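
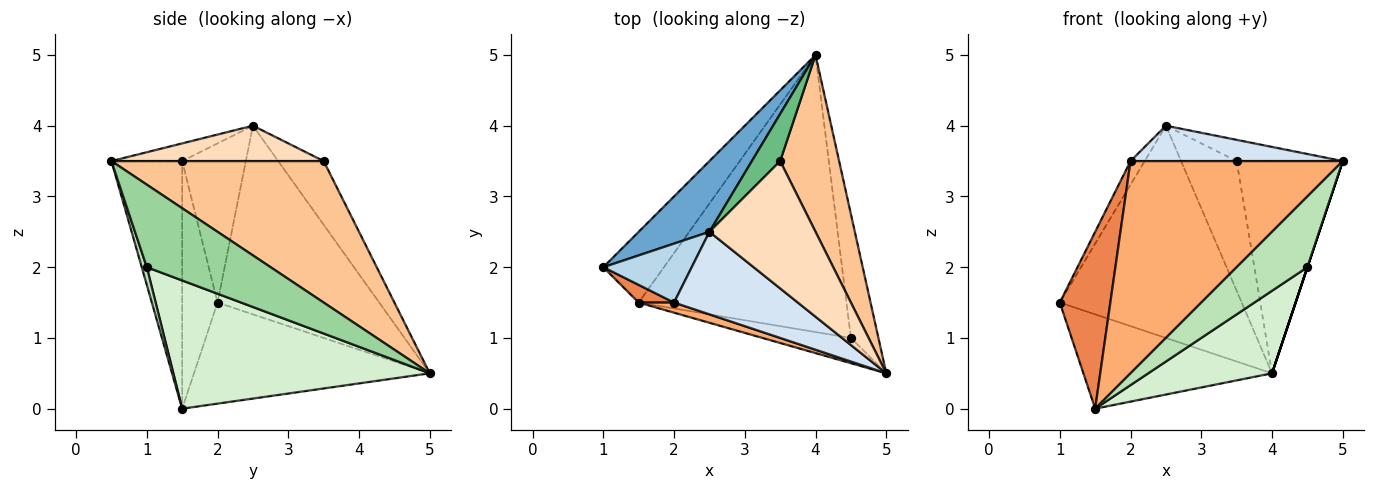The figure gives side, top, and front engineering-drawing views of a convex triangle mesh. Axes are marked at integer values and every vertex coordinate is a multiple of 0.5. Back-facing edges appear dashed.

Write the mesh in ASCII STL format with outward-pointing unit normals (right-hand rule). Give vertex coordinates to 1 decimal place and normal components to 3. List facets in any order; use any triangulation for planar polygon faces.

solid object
 facet normal -0.645 0.725 0.242
  outer loop
   vertex 2.5 2.5 4.0
   vertex 4.0 5.0 0.5
   vertex 1.0 2.0 1.5
  endloop
 endfacet
 facet normal -0.707 0.566 -0.424
  outer loop
   vertex 1.5 1.5 0.0
   vertex 1.0 2.0 1.5
   vertex 4.0 5.0 0.5
  endloop
 endfacet
 facet normal -0.858 0.191 0.477
  outer loop
   vertex 2.0 1.5 3.5
   vertex 2.5 2.5 4.0
   vertex 1.0 2.0 1.5
  endloop
 endfacet
 facet normal -0.130 -0.391 0.911
  outer loop
   vertex 2.0 1.5 3.5
   vertex 5.0 0.5 3.5
   vertex 2.5 2.5 4.0
  endloop
 endfacet
 facet normal -0.572 -0.816 0.082
  outer loop
   vertex 2.0 1.5 3.5
   vertex 1.0 2.0 1.5
   vertex 1.5 1.5 0.0
  endloop
 endfacet
 facet normal -0.316 -0.948 0.045
  outer loop
   vertex 2.0 1.5 3.5
   vertex 1.5 1.5 0.0
   vertex 5.0 0.5 3.5
  endloop
 endfacet
 facet normal 0.838 0.419 0.349
  outer loop
   vertex 3.5 3.5 3.5
   vertex 5.0 0.5 3.5
   vertex 4.0 5.0 0.5
  endloop
 endfacet
 facet normal 0.312 0.156 0.937
  outer loop
   vertex 3.5 3.5 3.5
   vertex 2.5 2.5 4.0
   vertex 5.0 0.5 3.5
  endloop
 endfacet
 facet normal -0.610 0.745 0.271
  outer loop
   vertex 3.5 3.5 3.5
   vertex 4.0 5.0 0.5
   vertex 2.5 2.5 4.0
  endloop
 endfacet
 facet normal 0.949 0.000 -0.316
  outer loop
   vertex 4.5 1.0 2.0
   vertex 4.0 5.0 0.5
   vertex 5.0 0.5 3.5
  endloop
 endfacet
 facet normal 0.067 -0.940 -0.336
  outer loop
   vertex 4.5 1.0 2.0
   vertex 5.0 0.5 3.5
   vertex 1.5 1.5 0.0
  endloop
 endfacet
 facet normal 0.509 -0.246 -0.825
  outer loop
   vertex 4.5 1.0 2.0
   vertex 1.5 1.5 0.0
   vertex 4.0 5.0 0.5
  endloop
 endfacet
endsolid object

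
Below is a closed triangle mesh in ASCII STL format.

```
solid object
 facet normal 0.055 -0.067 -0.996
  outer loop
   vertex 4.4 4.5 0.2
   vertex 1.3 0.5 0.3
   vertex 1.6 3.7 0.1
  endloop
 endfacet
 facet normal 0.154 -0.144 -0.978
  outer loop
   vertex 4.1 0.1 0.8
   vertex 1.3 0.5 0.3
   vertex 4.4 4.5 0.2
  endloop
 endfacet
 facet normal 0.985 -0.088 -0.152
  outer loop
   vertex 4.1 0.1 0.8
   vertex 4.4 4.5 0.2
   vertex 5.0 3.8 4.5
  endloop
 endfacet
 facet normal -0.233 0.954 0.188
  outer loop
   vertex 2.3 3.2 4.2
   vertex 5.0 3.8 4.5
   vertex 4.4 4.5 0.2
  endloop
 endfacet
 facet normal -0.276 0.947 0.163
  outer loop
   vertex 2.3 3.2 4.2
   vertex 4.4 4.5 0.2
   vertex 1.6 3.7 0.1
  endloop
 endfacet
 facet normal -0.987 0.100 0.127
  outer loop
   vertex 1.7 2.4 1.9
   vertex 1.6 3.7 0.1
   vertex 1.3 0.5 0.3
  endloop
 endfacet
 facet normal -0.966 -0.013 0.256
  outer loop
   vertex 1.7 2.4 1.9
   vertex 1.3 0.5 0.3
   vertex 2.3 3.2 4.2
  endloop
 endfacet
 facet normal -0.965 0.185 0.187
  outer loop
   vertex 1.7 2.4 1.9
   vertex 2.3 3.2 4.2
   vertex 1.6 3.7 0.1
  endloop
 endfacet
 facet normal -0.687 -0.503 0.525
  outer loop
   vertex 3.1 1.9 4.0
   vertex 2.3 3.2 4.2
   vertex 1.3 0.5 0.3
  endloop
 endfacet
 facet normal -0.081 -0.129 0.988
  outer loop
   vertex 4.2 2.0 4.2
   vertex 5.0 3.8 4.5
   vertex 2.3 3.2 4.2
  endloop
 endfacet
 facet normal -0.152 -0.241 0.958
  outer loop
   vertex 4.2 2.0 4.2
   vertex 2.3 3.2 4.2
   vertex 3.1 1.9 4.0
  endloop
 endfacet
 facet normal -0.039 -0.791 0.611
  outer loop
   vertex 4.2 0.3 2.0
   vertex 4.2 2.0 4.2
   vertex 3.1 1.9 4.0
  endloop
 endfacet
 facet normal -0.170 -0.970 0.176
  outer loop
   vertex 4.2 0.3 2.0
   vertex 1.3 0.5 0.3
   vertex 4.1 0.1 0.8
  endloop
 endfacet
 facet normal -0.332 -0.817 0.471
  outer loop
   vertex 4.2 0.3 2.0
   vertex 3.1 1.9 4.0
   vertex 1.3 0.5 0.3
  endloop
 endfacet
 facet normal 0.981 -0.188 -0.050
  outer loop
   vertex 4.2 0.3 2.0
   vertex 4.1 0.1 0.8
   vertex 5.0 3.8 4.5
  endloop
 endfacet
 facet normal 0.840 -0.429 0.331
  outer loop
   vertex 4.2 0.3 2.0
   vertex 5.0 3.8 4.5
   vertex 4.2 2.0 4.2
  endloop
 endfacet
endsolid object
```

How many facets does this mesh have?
16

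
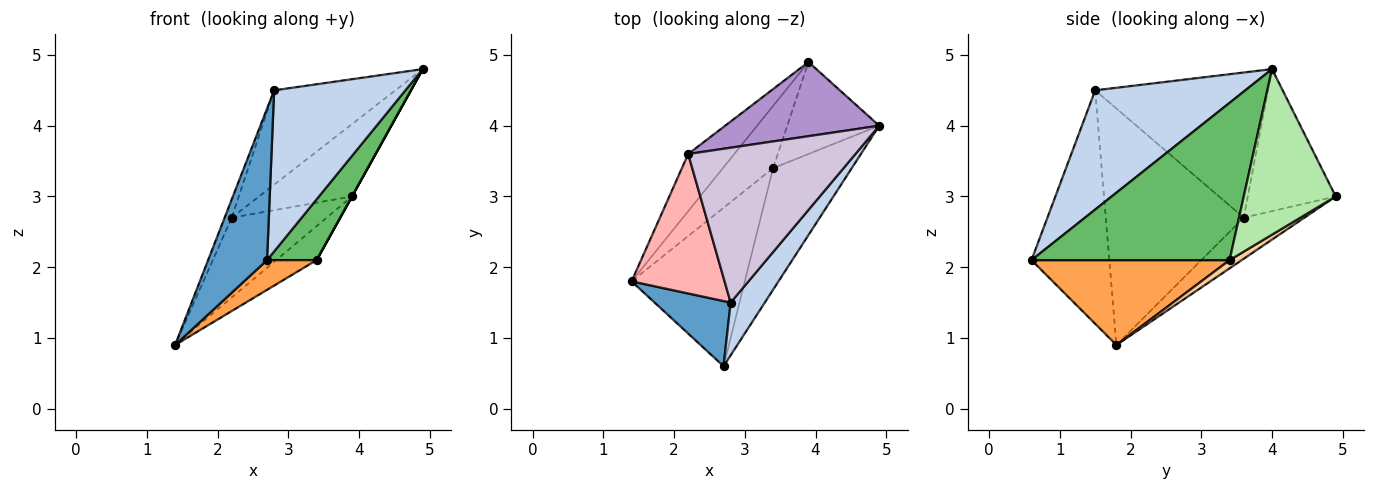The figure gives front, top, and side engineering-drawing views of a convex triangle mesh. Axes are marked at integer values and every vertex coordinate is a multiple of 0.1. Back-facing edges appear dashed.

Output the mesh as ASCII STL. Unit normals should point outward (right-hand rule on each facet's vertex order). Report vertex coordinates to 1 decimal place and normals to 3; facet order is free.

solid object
 facet normal -0.772 -0.584 0.251
  outer loop
   vertex 2.8 1.5 4.5
   vertex 1.4 1.8 0.9
   vertex 2.7 0.6 2.1
  endloop
 endfacet
 facet normal 0.736 -0.643 0.211
  outer loop
   vertex 2.8 1.5 4.5
   vertex 2.7 0.6 2.1
   vertex 4.9 4.0 4.8
  endloop
 endfacet
 facet normal 0.593 -0.148 -0.791
  outer loop
   vertex 3.4 3.4 2.1
   vertex 2.7 0.6 2.1
   vertex 1.4 1.8 0.9
  endloop
 endfacet
 facet normal 0.142 0.474 -0.869
  outer loop
   vertex 3.4 3.4 2.1
   vertex 1.4 1.8 0.9
   vertex 3.9 4.9 3.0
  endloop
 endfacet
 facet normal 0.873 -0.218 -0.436
  outer loop
   vertex 3.4 3.4 2.1
   vertex 4.9 4.0 4.8
   vertex 2.7 0.6 2.1
  endloop
 endfacet
 facet normal 0.874 0.000 -0.486
  outer loop
   vertex 3.4 3.4 2.1
   vertex 3.9 4.9 3.0
   vertex 4.9 4.0 4.8
  endloop
 endfacet
 facet normal -0.461 0.722 -0.517
  outer loop
   vertex 2.2 3.6 2.7
   vertex 3.9 4.9 3.0
   vertex 1.4 1.8 0.9
  endloop
 endfacet
 facet normal -0.930 0.048 0.365
  outer loop
   vertex 2.2 3.6 2.7
   vertex 1.4 1.8 0.9
   vertex 2.8 1.5 4.5
  endloop
 endfacet
 facet normal -0.551 0.583 0.597
  outer loop
   vertex 2.2 3.6 2.7
   vertex 4.9 4.0 4.8
   vertex 3.9 4.9 3.0
  endloop
 endfacet
 facet normal -0.596 0.418 0.686
  outer loop
   vertex 2.2 3.6 2.7
   vertex 2.8 1.5 4.5
   vertex 4.9 4.0 4.8
  endloop
 endfacet
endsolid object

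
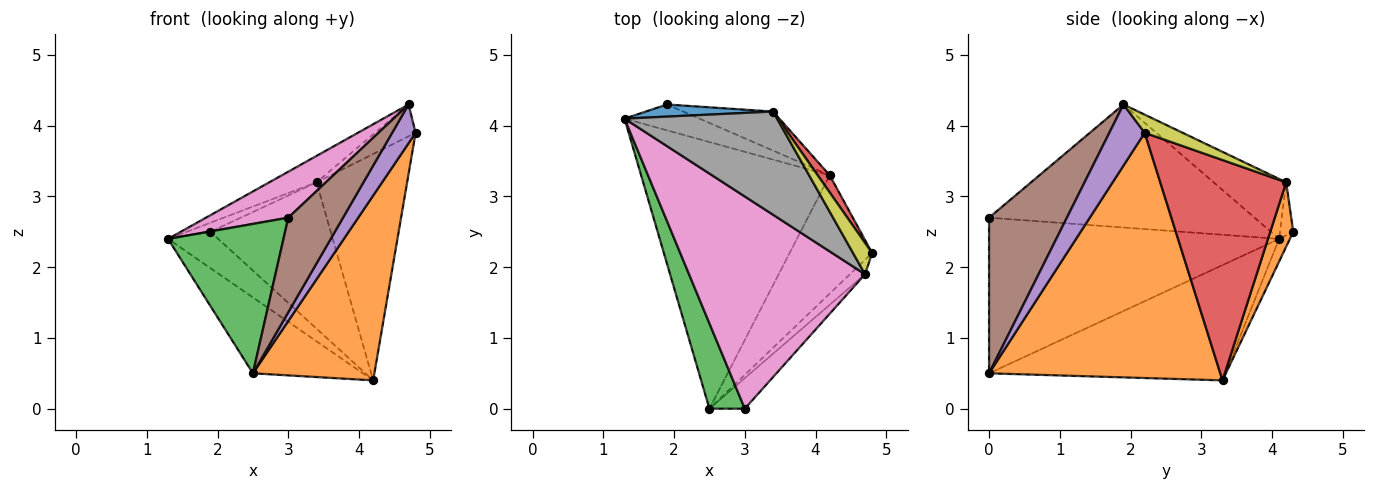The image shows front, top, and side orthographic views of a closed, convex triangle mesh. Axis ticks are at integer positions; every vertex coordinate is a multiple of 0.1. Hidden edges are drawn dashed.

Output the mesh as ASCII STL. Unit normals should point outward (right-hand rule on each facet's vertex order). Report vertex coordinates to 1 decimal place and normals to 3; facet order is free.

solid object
 facet normal -0.507 0.236 -0.829
  outer loop
   vertex 4.2 3.3 0.4
   vertex 2.5 0.0 0.5
   vertex 1.3 4.1 2.4
  endloop
 endfacet
 facet normal 0.848 -0.446 -0.286
  outer loop
   vertex 4.2 3.3 0.4
   vertex 4.8 2.2 3.9
   vertex 2.5 0.0 0.5
  endloop
 endfacet
 facet normal -0.909 -0.362 0.207
  outer loop
   vertex 3.0 0.0 2.7
   vertex 1.3 4.1 2.4
   vertex 2.5 0.0 0.5
  endloop
 endfacet
 facet normal 0.811 0.583 0.044
  outer loop
   vertex 3.4 4.2 3.2
   vertex 4.8 2.2 3.9
   vertex 4.2 3.3 0.4
  endloop
 endfacet
 facet normal 0.816 -0.541 -0.202
  outer loop
   vertex 4.7 1.9 4.3
   vertex 2.5 0.0 0.5
   vertex 4.8 2.2 3.9
  endloop
 endfacet
 facet normal 0.804 -0.566 -0.183
  outer loop
   vertex 4.7 1.9 4.3
   vertex 3.0 0.0 2.7
   vertex 2.5 0.0 0.5
  endloop
 endfacet
 facet normal -0.564 -0.175 0.807
  outer loop
   vertex 4.7 1.9 4.3
   vertex 1.3 4.1 2.4
   vertex 3.0 0.0 2.7
  endloop
 endfacet
 facet normal -0.356 0.232 0.905
  outer loop
   vertex 4.7 1.9 4.3
   vertex 3.4 4.2 3.2
   vertex 1.3 4.1 2.4
  endloop
 endfacet
 facet normal 0.555 0.593 0.583
  outer loop
   vertex 4.7 1.9 4.3
   vertex 4.8 2.2 3.9
   vertex 3.4 4.2 3.2
  endloop
 endfacet
 facet normal -0.172 0.803 -0.571
  outer loop
   vertex 1.9 4.3 2.5
   vertex 4.2 3.3 0.4
   vertex 1.3 4.1 2.4
  endloop
 endfacet
 facet normal -0.316 0.569 0.759
  outer loop
   vertex 1.9 4.3 2.5
   vertex 1.3 4.1 2.4
   vertex 3.4 4.2 3.2
  endloop
 endfacet
 facet normal 0.182 0.950 -0.254
  outer loop
   vertex 1.9 4.3 2.5
   vertex 3.4 4.2 3.2
   vertex 4.2 3.3 0.4
  endloop
 endfacet
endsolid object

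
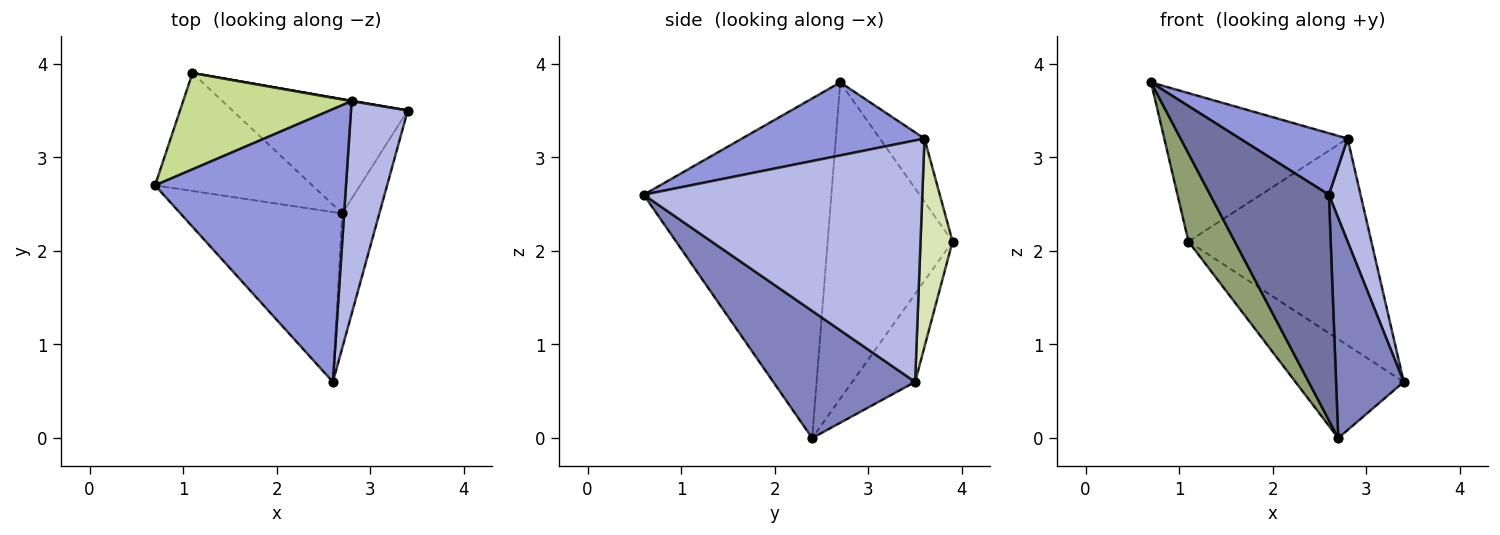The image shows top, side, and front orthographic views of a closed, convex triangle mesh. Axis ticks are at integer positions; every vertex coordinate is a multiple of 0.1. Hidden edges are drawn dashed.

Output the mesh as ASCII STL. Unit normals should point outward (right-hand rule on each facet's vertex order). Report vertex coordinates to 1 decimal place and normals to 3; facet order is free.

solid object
 facet normal -0.784 -0.496 -0.373
  outer loop
   vertex 2.7 2.4 0.0
   vertex 2.6 0.6 2.6
   vertex 0.7 2.7 3.8
  endloop
 endfacet
 facet normal 0.873 -0.416 -0.255
  outer loop
   vertex 2.7 2.4 0.0
   vertex 3.4 3.5 0.6
   vertex 2.6 0.6 2.6
  endloop
 endfacet
 facet normal 0.349 -0.206 0.914
  outer loop
   vertex 2.8 3.6 3.2
   vertex 0.7 2.7 3.8
   vertex 2.6 0.6 2.6
  endloop
 endfacet
 facet normal 0.968 -0.110 0.228
  outer loop
   vertex 2.8 3.6 3.2
   vertex 2.6 0.6 2.6
   vertex 3.4 3.5 0.6
  endloop
 endfacet
 facet normal -0.850 -0.315 -0.422
  outer loop
   vertex 1.1 3.9 2.1
   vertex 2.7 2.4 0.0
   vertex 0.7 2.7 3.8
  endloop
 endfacet
 facet normal -0.355 0.612 -0.707
  outer loop
   vertex 1.1 3.9 2.1
   vertex 3.4 3.5 0.6
   vertex 2.7 2.4 0.0
  endloop
 endfacet
 facet normal -0.200 0.822 0.533
  outer loop
   vertex 1.1 3.9 2.1
   vertex 0.7 2.7 3.8
   vertex 2.8 3.6 3.2
  endloop
 endfacet
 facet normal 0.173 0.985 0.002
  outer loop
   vertex 1.1 3.9 2.1
   vertex 2.8 3.6 3.2
   vertex 3.4 3.5 0.6
  endloop
 endfacet
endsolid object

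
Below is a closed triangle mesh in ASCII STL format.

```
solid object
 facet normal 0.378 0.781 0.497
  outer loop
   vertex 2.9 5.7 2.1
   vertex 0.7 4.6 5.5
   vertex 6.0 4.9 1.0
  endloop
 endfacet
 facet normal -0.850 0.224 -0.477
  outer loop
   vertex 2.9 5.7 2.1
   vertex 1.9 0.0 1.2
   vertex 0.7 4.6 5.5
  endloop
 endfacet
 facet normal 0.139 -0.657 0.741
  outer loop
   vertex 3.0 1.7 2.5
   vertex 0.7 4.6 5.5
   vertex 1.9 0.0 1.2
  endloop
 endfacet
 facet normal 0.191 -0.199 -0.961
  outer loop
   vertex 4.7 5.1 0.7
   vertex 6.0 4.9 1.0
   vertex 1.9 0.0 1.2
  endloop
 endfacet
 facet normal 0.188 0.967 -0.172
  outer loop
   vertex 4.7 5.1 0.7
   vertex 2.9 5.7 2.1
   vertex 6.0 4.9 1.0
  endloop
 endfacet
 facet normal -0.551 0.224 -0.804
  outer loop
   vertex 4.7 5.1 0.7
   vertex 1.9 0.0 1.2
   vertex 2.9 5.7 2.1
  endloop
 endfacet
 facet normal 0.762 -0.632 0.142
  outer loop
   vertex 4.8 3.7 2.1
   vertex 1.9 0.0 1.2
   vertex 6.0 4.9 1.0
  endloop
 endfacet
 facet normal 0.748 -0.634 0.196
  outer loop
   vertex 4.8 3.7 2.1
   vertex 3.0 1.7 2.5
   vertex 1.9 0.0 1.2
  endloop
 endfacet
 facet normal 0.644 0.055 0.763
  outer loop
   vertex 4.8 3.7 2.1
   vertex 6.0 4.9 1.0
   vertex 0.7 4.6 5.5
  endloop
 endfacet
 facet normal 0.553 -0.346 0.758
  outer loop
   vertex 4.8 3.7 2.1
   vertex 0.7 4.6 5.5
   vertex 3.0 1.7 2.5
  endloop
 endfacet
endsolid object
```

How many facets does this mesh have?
10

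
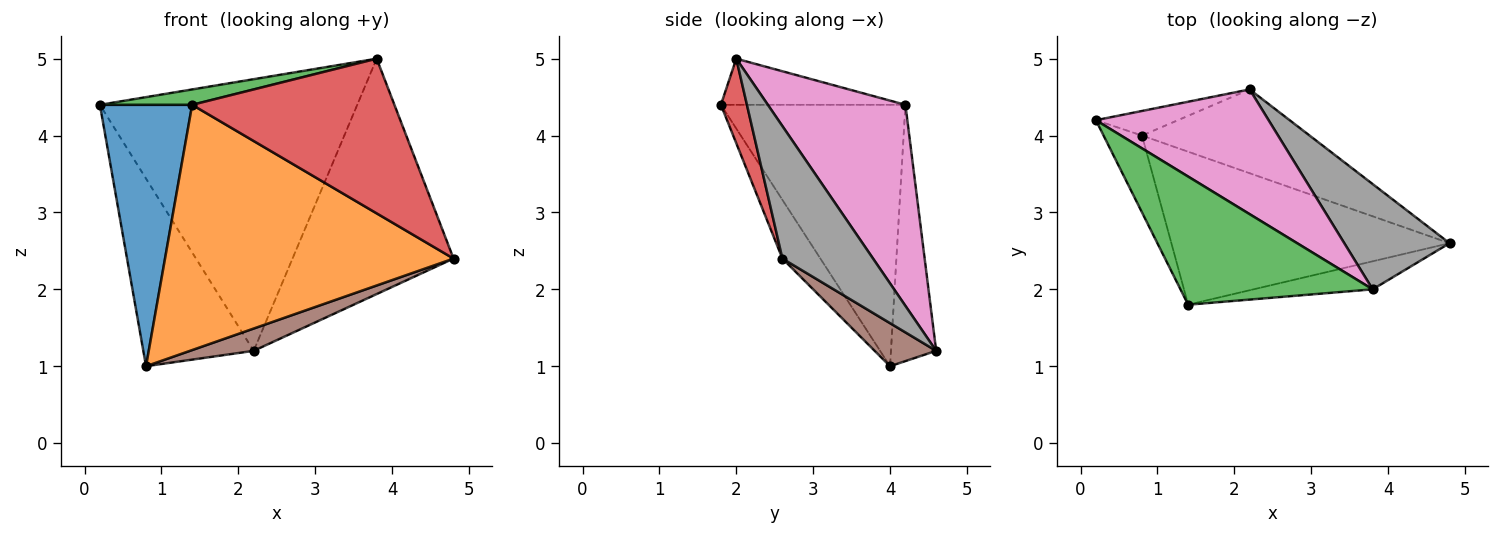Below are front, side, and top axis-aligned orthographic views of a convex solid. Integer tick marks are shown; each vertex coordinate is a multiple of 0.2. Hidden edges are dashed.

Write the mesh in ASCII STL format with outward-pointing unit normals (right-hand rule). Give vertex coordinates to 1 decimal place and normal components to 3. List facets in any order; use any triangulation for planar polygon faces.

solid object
 facet normal -0.887 -0.443 -0.130
  outer loop
   vertex 0.8 4.0 1.0
   vertex 1.4 1.8 4.4
   vertex 0.2 4.2 4.4
  endloop
 endfacet
 facet normal -0.111 -0.843 -0.526
  outer loop
   vertex 0.8 4.0 1.0
   vertex 4.8 2.6 2.4
   vertex 1.4 1.8 4.4
  endloop
 endfacet
 facet normal -0.232 -0.116 0.966
  outer loop
   vertex 3.8 2.0 5.0
   vertex 0.2 4.2 4.4
   vertex 1.4 1.8 4.4
  endloop
 endfacet
 facet normal 0.126 -0.976 -0.177
  outer loop
   vertex 3.8 2.0 5.0
   vertex 1.4 1.8 4.4
   vertex 4.8 2.6 2.4
  endloop
 endfacet
 facet normal -0.376 0.919 -0.120
  outer loop
   vertex 2.2 4.6 1.2
   vertex 0.8 4.0 1.0
   vertex 0.2 4.2 4.4
  endloop
 endfacet
 facet normal 0.241 -0.250 -0.938
  outer loop
   vertex 2.2 4.6 1.2
   vertex 4.8 2.6 2.4
   vertex 0.8 4.0 1.0
  endloop
 endfacet
 facet normal 0.437 0.817 0.375
  outer loop
   vertex 2.2 4.6 1.2
   vertex 0.2 4.2 4.4
   vertex 3.8 2.0 5.0
  endloop
 endfacet
 facet normal 0.457 0.812 0.363
  outer loop
   vertex 2.2 4.6 1.2
   vertex 3.8 2.0 5.0
   vertex 4.8 2.6 2.4
  endloop
 endfacet
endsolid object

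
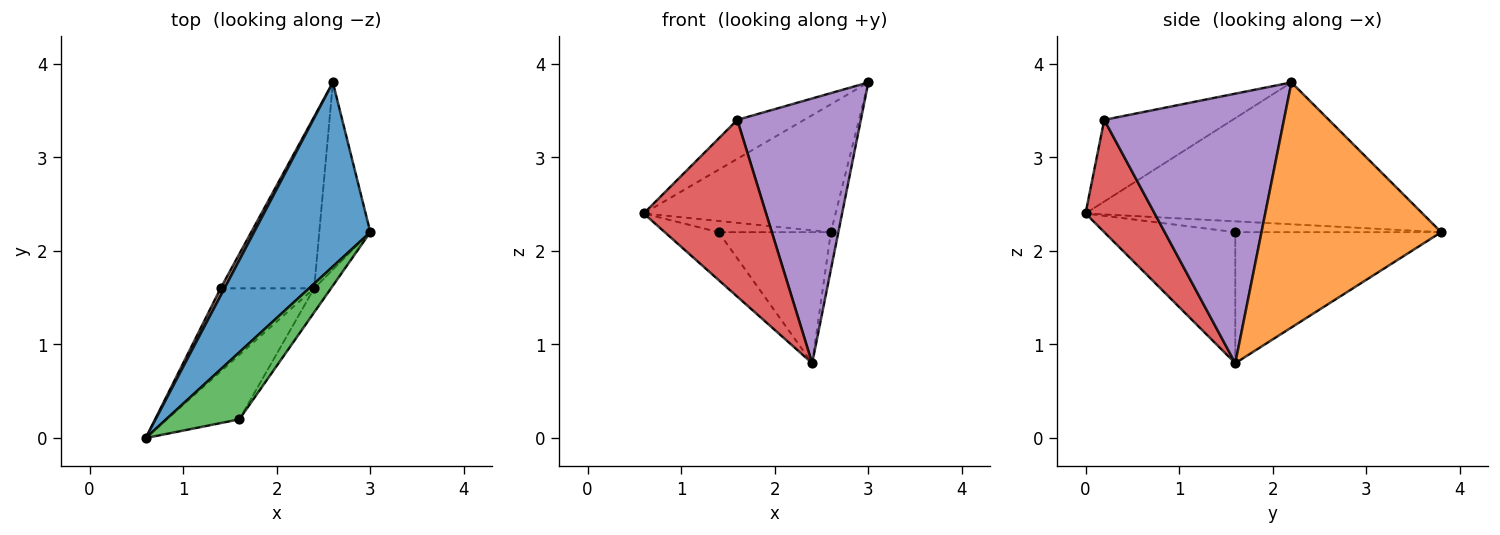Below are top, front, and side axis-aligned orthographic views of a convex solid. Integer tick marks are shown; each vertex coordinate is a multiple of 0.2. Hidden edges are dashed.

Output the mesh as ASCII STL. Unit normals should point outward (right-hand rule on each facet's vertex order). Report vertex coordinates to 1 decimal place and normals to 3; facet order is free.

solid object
 facet normal -0.708 0.403 0.580
  outer loop
   vertex 2.6 3.8 2.2
   vertex 0.6 0.0 2.4
   vertex 3.0 2.2 3.8
  endloop
 endfacet
 facet normal 0.978 0.041 -0.204
  outer loop
   vertex 2.4 1.6 0.8
   vertex 2.6 3.8 2.2
   vertex 3.0 2.2 3.8
  endloop
 endfacet
 facet normal -0.694 0.362 0.622
  outer loop
   vertex 1.6 0.2 3.4
   vertex 3.0 2.2 3.8
   vertex 0.6 0.0 2.4
  endloop
 endfacet
 facet normal 0.469 -0.830 -0.303
  outer loop
   vertex 1.6 0.2 3.4
   vertex 0.6 0.0 2.4
   vertex 2.4 1.6 0.8
  endloop
 endfacet
 facet normal 0.823 -0.566 -0.051
  outer loop
   vertex 1.6 0.2 3.4
   vertex 2.4 1.6 0.8
   vertex 3.0 2.2 3.8
  endloop
 endfacet
 facet normal -0.836 0.456 0.304
  outer loop
   vertex 1.4 1.6 2.2
   vertex 0.6 0.0 2.4
   vertex 2.6 3.8 2.2
  endloop
 endfacet
 facet normal -0.772 0.317 -0.551
  outer loop
   vertex 1.4 1.6 2.2
   vertex 2.4 1.6 0.8
   vertex 0.6 0.0 2.4
  endloop
 endfacet
 facet normal -0.744 0.406 -0.531
  outer loop
   vertex 1.4 1.6 2.2
   vertex 2.6 3.8 2.2
   vertex 2.4 1.6 0.8
  endloop
 endfacet
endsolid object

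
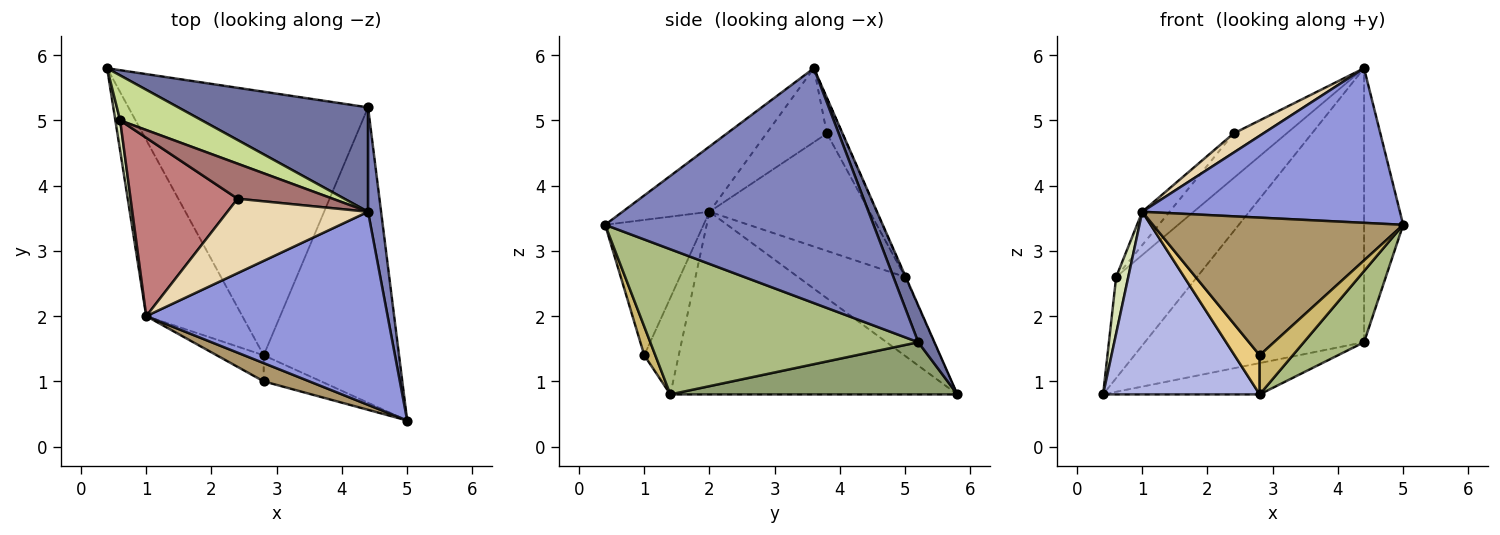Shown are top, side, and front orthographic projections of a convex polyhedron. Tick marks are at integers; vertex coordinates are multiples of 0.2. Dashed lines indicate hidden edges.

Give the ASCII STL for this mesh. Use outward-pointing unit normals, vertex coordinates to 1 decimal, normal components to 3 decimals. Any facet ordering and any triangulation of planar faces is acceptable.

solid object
 facet normal 0.069 0.932 0.355
  outer loop
   vertex 4.4 5.2 1.6
   vertex 0.4 5.8 0.8
   vertex 4.4 3.6 5.8
  endloop
 endfacet
 facet normal 0.988 0.144 0.055
  outer loop
   vertex 4.4 5.2 1.6
   vertex 4.4 3.6 5.8
   vertex 5.0 0.4 3.4
  endloop
 endfacet
 facet normal -0.206 -0.612 0.764
  outer loop
   vertex 1.0 2.0 3.6
   vertex 5.0 0.4 3.4
   vertex 4.4 3.6 5.8
  endloop
 endfacet
 facet normal -0.797 -0.435 -0.419
  outer loop
   vertex 2.8 1.4 0.8
   vertex 1.0 2.0 3.6
   vertex 0.4 5.8 0.8
  endloop
 endfacet
 facet normal 0.211 0.115 -0.971
  outer loop
   vertex 2.8 1.4 0.8
   vertex 0.4 5.8 0.8
   vertex 4.4 5.2 1.6
  endloop
 endfacet
 facet normal 0.722 -0.162 -0.673
  outer loop
   vertex 2.8 1.4 0.8
   vertex 4.4 5.2 1.6
   vertex 5.0 0.4 3.4
  endloop
 endfacet
 facet normal -0.006 0.914 0.407
  outer loop
   vertex 0.6 5.0 2.6
   vertex 4.4 3.6 5.8
   vertex 0.4 5.8 0.8
  endloop
 endfacet
 facet normal -0.992 -0.112 0.060
  outer loop
   vertex 0.6 5.0 2.6
   vertex 0.4 5.8 0.8
   vertex 1.0 2.0 3.6
  endloop
 endfacet
 facet normal -0.363 -0.924 0.123
  outer loop
   vertex 2.8 1.0 1.4
   vertex 5.0 0.4 3.4
   vertex 1.0 2.0 3.6
  endloop
 endfacet
 facet normal 0.267 -0.802 -0.535
  outer loop
   vertex 2.8 1.0 1.4
   vertex 2.8 1.4 0.8
   vertex 5.0 0.4 3.4
  endloop
 endfacet
 facet normal -0.752 -0.549 -0.366
  outer loop
   vertex 2.8 1.0 1.4
   vertex 1.0 2.0 3.6
   vertex 2.8 1.4 0.8
  endloop
 endfacet
 facet normal -0.454 -0.222 0.863
  outer loop
   vertex 2.4 3.8 4.8
   vertex 1.0 2.0 3.6
   vertex 4.4 3.6 5.8
  endloop
 endfacet
 facet normal -0.224 0.767 0.602
  outer loop
   vertex 2.4 3.8 4.8
   vertex 4.4 3.6 5.8
   vertex 0.6 5.0 2.6
  endloop
 endfacet
 facet normal -0.733 0.125 0.668
  outer loop
   vertex 2.4 3.8 4.8
   vertex 0.6 5.0 2.6
   vertex 1.0 2.0 3.6
  endloop
 endfacet
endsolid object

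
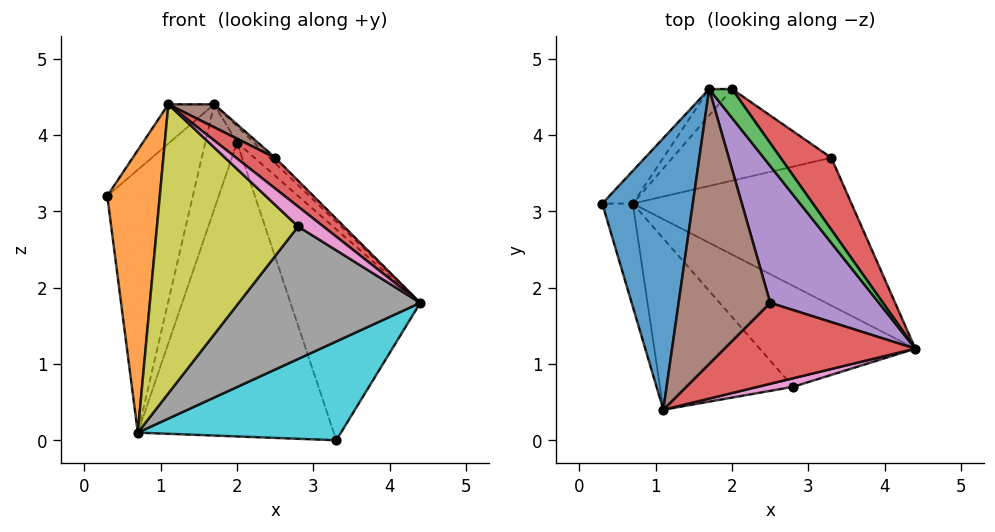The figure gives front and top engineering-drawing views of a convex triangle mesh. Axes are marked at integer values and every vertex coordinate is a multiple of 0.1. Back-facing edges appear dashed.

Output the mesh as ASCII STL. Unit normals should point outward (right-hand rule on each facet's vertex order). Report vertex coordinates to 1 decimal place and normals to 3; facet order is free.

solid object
 facet normal -0.708 0.101 0.699
  outer loop
   vertex 1.7 4.6 4.4
   vertex 0.3 3.1 3.2
   vertex 1.1 0.4 4.4
  endloop
 endfacet
 facet normal -0.936 -0.331 -0.121
  outer loop
   vertex 0.7 3.1 0.1
   vertex 1.1 0.4 4.4
   vertex 0.3 3.1 3.2
  endloop
 endfacet
 facet normal -0.692 0.717 -0.089
  outer loop
   vertex 0.7 3.1 0.1
   vertex 0.3 3.1 3.2
   vertex 1.7 4.6 4.4
  endloop
 endfacet
 facet normal 0.635 -0.274 0.722
  outer loop
   vertex 2.5 1.8 3.7
   vertex 1.1 0.4 4.4
   vertex 4.4 1.2 1.8
  endloop
 endfacet
 facet normal 0.711 0.028 0.702
  outer loop
   vertex 2.5 1.8 3.7
   vertex 4.4 1.2 1.8
   vertex 1.7 4.6 4.4
  endloop
 endfacet
 facet normal 0.503 -0.072 0.862
  outer loop
   vertex 2.5 1.8 3.7
   vertex 1.7 4.6 4.4
   vertex 1.1 0.4 4.4
  endloop
 endfacet
 facet normal 0.471 -0.810 0.349
  outer loop
   vertex 2.8 0.7 2.8
   vertex 4.4 1.2 1.8
   vertex 1.1 0.4 4.4
  endloop
 endfacet
 facet normal -0.129 -0.789 -0.601
  outer loop
   vertex 2.8 0.7 2.8
   vertex 0.7 3.1 0.1
   vertex 4.4 1.2 1.8
  endloop
 endfacet
 facet normal -0.312 -0.818 -0.484
  outer loop
   vertex 2.8 0.7 2.8
   vertex 1.1 0.4 4.4
   vertex 0.7 3.1 0.1
  endloop
 endfacet
 facet normal 0.096 -0.553 -0.827
  outer loop
   vertex 3.3 3.7 0.0
   vertex 4.4 1.2 1.8
   vertex 0.7 3.1 0.1
  endloop
 endfacet
 facet normal -0.376 0.898 -0.226
  outer loop
   vertex 2.0 4.6 3.9
   vertex 0.7 3.1 0.1
   vertex 1.7 4.6 4.4
  endloop
 endfacet
 facet normal -0.226 0.930 -0.290
  outer loop
   vertex 2.0 4.6 3.9
   vertex 3.3 3.7 0.0
   vertex 0.7 3.1 0.1
  endloop
 endfacet
 facet normal 0.824 0.276 0.494
  outer loop
   vertex 2.0 4.6 3.9
   vertex 1.7 4.6 4.4
   vertex 4.4 1.2 1.8
  endloop
 endfacet
 facet normal 0.851 0.496 0.169
  outer loop
   vertex 2.0 4.6 3.9
   vertex 4.4 1.2 1.8
   vertex 3.3 3.7 0.0
  endloop
 endfacet
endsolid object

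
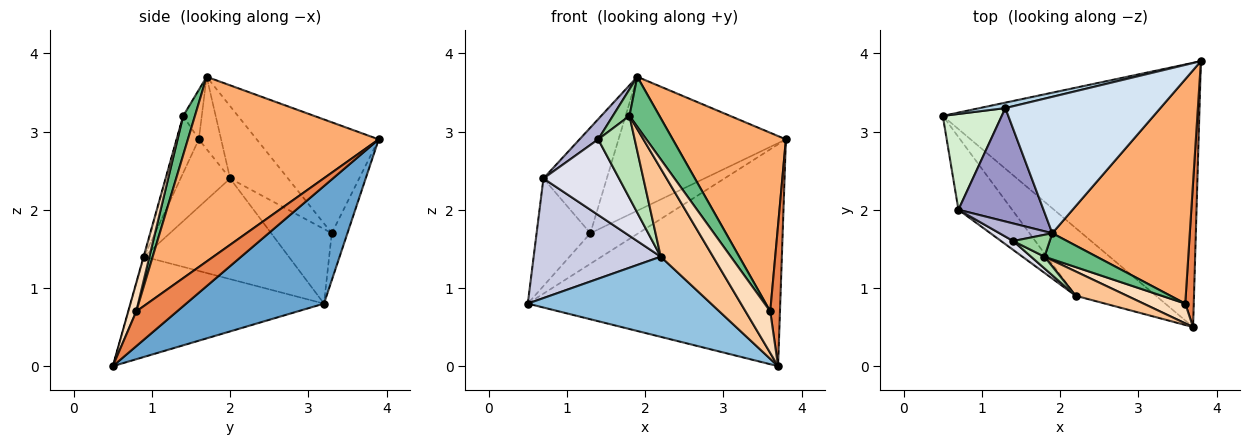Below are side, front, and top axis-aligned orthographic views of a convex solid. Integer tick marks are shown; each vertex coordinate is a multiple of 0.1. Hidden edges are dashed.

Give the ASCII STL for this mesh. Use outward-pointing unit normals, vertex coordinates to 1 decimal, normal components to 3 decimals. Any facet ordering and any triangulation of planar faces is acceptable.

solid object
 facet normal 0.331 0.607 -0.723
  outer loop
   vertex 3.7 0.5 0.0
   vertex 0.5 3.2 0.8
   vertex 3.8 3.9 2.9
  endloop
 endfacet
 facet normal -0.628 -0.595 -0.502
  outer loop
   vertex 2.2 0.9 1.4
   vertex 0.5 3.2 0.8
   vertex 3.7 0.5 0.0
  endloop
 endfacet
 facet normal -0.305 0.937 0.167
  outer loop
   vertex 1.3 3.3 1.7
   vertex 3.8 3.9 2.9
   vertex 0.5 3.2 0.8
  endloop
 endfacet
 facet normal -0.455 0.624 0.636
  outer loop
   vertex 1.3 3.3 1.7
   vertex 1.9 1.7 3.7
   vertex 3.8 3.9 2.9
  endloop
 endfacet
 facet normal 0.946 -0.226 0.232
  outer loop
   vertex 3.6 0.8 0.7
   vertex 3.7 0.5 0.0
   vertex 3.8 3.9 2.9
  endloop
 endfacet
 facet normal 0.724 -0.429 0.539
  outer loop
   vertex 3.6 0.8 0.7
   vertex 3.8 3.9 2.9
   vertex 1.9 1.7 3.7
  endloop
 endfacet
 facet normal -0.009 -0.964 0.266
  outer loop
   vertex 1.8 1.4 3.2
   vertex 2.2 0.9 1.4
   vertex 3.7 0.5 0.0
  endloop
 endfacet
 facet normal 0.283 -0.866 0.412
  outer loop
   vertex 1.8 1.4 3.2
   vertex 3.7 0.5 0.0
   vertex 3.6 0.8 0.7
  endloop
 endfacet
 facet normal 0.328 -0.838 0.437
  outer loop
   vertex 1.8 1.4 3.2
   vertex 3.6 0.8 0.7
   vertex 1.9 1.7 3.7
  endloop
 endfacet
 facet normal -0.653 -0.584 0.481
  outer loop
   vertex 1.8 1.4 3.2
   vertex 1.9 1.7 3.7
   vertex 1.4 1.6 2.9
  endloop
 endfacet
 facet normal -0.515 -0.848 0.121
  outer loop
   vertex 1.8 1.4 3.2
   vertex 1.4 1.6 2.9
   vertex 2.2 0.9 1.4
  endloop
 endfacet
 facet normal -0.644 0.571 0.509
  outer loop
   vertex 0.7 2.0 2.4
   vertex 1.3 3.3 1.7
   vertex 0.5 3.2 0.8
  endloop
 endfacet
 facet normal -0.528 0.578 0.621
  outer loop
   vertex 0.7 2.0 2.4
   vertex 1.9 1.7 3.7
   vertex 1.3 3.3 1.7
  endloop
 endfacet
 facet normal -0.669 -0.560 0.488
  outer loop
   vertex 0.7 2.0 2.4
   vertex 1.4 1.6 2.9
   vertex 1.9 1.7 3.7
  endloop
 endfacet
 facet normal -0.697 -0.613 -0.372
  outer loop
   vertex 0.7 2.0 2.4
   vertex 0.5 3.2 0.8
   vertex 2.2 0.9 1.4
  endloop
 endfacet
 facet normal -0.545 -0.832 0.098
  outer loop
   vertex 0.7 2.0 2.4
   vertex 2.2 0.9 1.4
   vertex 1.4 1.6 2.9
  endloop
 endfacet
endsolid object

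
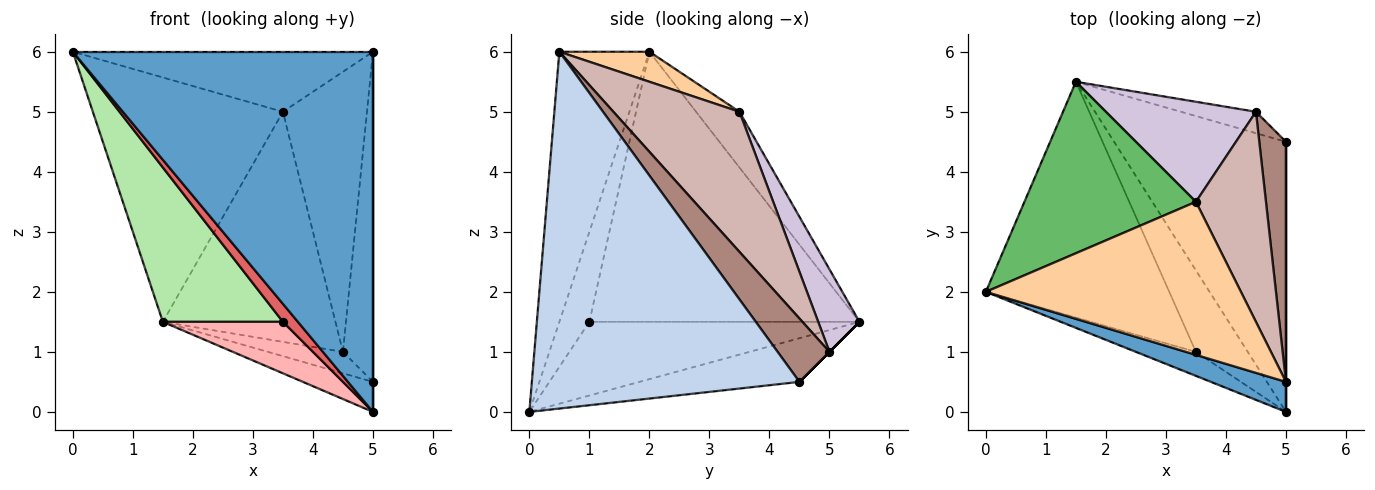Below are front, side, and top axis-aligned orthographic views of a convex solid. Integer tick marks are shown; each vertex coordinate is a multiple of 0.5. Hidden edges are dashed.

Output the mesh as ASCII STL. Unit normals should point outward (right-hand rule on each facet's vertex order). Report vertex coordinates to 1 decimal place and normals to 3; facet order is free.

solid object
 facet normal -0.286 -0.955 0.080
  outer loop
   vertex 5.0 0.0 0.0
   vertex 5.0 0.5 6.0
   vertex 0.0 2.0 6.0
  endloop
 endfacet
 facet normal 1.000 0.000 0.000
  outer loop
   vertex 5.0 4.5 0.5
   vertex 5.0 0.5 6.0
   vertex 5.0 0.0 0.0
  endloop
 endfacet
 facet normal -0.245 0.107 -0.964
  outer loop
   vertex 5.0 4.5 0.5
   vertex 5.0 0.0 0.0
   vertex 1.5 5.5 1.5
  endloop
 endfacet
 facet normal 0.109 0.363 0.925
  outer loop
   vertex 3.5 3.5 5.0
   vertex 0.0 2.0 6.0
   vertex 5.0 0.5 6.0
  endloop
 endfacet
 facet normal -0.184 0.805 0.565
  outer loop
   vertex 3.5 3.5 5.0
   vertex 1.5 5.5 1.5
   vertex 0.0 2.0 6.0
  endloop
 endfacet
 facet normal -0.776 -0.345 -0.527
  outer loop
   vertex 3.5 1.0 1.5
   vertex 0.0 2.0 6.0
   vertex 1.5 5.5 1.5
  endloop
 endfacet
 facet normal -0.768 -0.384 -0.512
  outer loop
   vertex 3.5 1.0 1.5
   vertex 5.0 0.0 0.0
   vertex 0.0 2.0 6.0
  endloop
 endfacet
 facet normal -0.769 -0.342 -0.541
  outer loop
   vertex 3.5 1.0 1.5
   vertex 1.5 5.5 1.5
   vertex 5.0 0.0 0.0
  endloop
 endfacet
 facet normal 0.000 0.707 -0.707
  outer loop
   vertex 4.5 5.0 1.0
   vertex 5.0 4.5 0.5
   vertex 1.5 5.5 1.5
  endloop
 endfacet
 facet normal 0.214 0.896 0.389
  outer loop
   vertex 4.5 5.0 1.0
   vertex 1.5 5.5 1.5
   vertex 3.5 3.5 5.0
  endloop
 endfacet
 facet normal 0.813 0.471 0.342
  outer loop
   vertex 4.5 5.0 1.0
   vertex 5.0 0.5 6.0
   vertex 5.0 4.5 0.5
  endloop
 endfacet
 facet normal 0.768 0.512 0.384
  outer loop
   vertex 4.5 5.0 1.0
   vertex 3.5 3.5 5.0
   vertex 5.0 0.5 6.0
  endloop
 endfacet
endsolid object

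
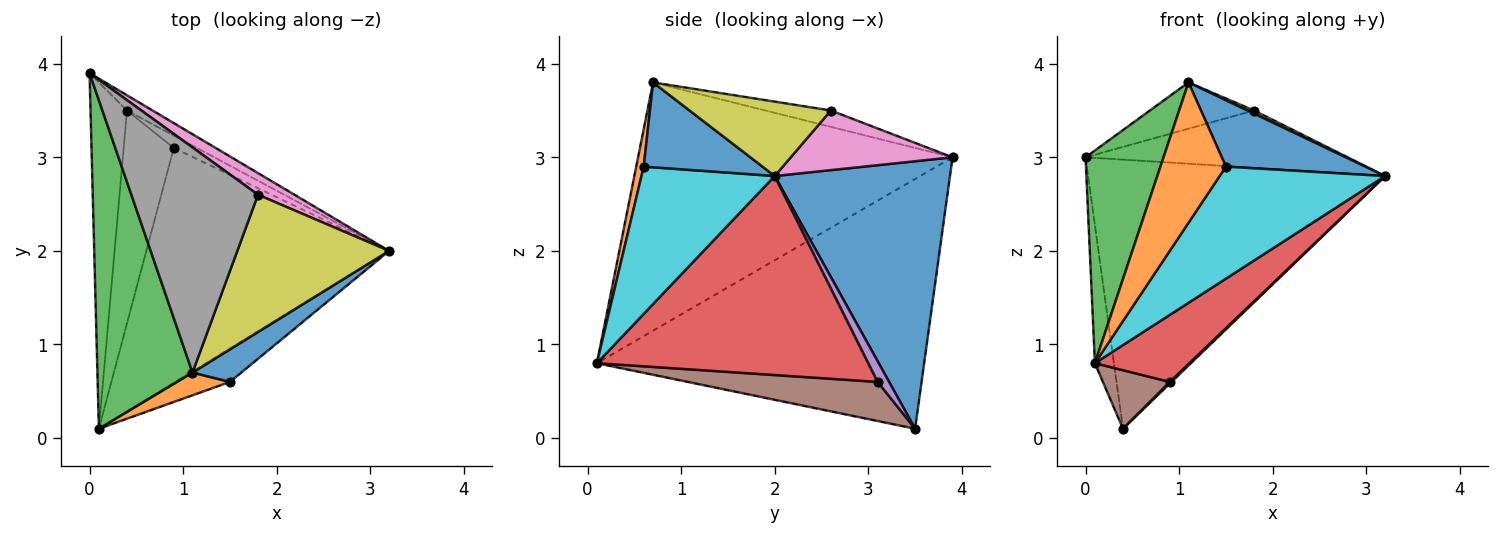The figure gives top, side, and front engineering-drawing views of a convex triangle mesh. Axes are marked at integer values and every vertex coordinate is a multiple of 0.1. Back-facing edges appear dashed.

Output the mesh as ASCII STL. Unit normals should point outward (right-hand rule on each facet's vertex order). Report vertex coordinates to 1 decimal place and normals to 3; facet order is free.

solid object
 facet normal 0.508 0.860 -0.049
  outer loop
   vertex 0.4 3.5 0.1
   vertex 0.0 3.9 3.0
   vertex 3.2 2.0 2.8
  endloop
 endfacet
 facet normal -0.988 0.057 -0.144
  outer loop
   vertex 0.4 3.5 0.1
   vertex 0.1 0.1 0.8
   vertex 0.0 3.9 3.0
  endloop
 endfacet
 facet normal -0.910 -0.226 0.348
  outer loop
   vertex 1.1 0.7 3.8
   vertex 0.0 3.9 3.0
   vertex 0.1 0.1 0.8
  endloop
 endfacet
 facet normal 0.619 -0.215 -0.755
  outer loop
   vertex 0.9 3.1 0.6
   vertex 3.2 2.0 2.8
   vertex 0.1 0.1 0.8
  endloop
 endfacet
 facet normal 0.662 -0.100 -0.743
  outer loop
   vertex 0.9 3.1 0.6
   vertex 0.4 3.5 0.1
   vertex 3.2 2.0 2.8
  endloop
 endfacet
 facet normal 0.601 -0.212 -0.771
  outer loop
   vertex 0.9 3.1 0.6
   vertex 0.1 0.1 0.8
   vertex 0.4 3.5 0.1
  endloop
 endfacet
 facet normal 0.500 0.810 0.306
  outer loop
   vertex 1.8 2.6 3.5
   vertex 3.2 2.0 2.8
   vertex 0.0 3.9 3.0
  endloop
 endfacet
 facet normal -0.126 0.200 0.972
  outer loop
   vertex 1.8 2.6 3.5
   vertex 0.0 3.9 3.0
   vertex 1.1 0.7 3.8
  endloop
 endfacet
 facet normal 0.440 -0.020 0.898
  outer loop
   vertex 1.8 2.6 3.5
   vertex 1.1 0.7 3.8
   vertex 3.2 2.0 2.8
  endloop
 endfacet
 facet normal 0.611 -0.758 -0.227
  outer loop
   vertex 1.5 0.6 2.9
   vertex 0.1 0.1 0.8
   vertex 3.2 2.0 2.8
  endloop
 endfacet
 facet normal 0.608 -0.713 0.349
  outer loop
   vertex 1.5 0.6 2.9
   vertex 3.2 2.0 2.8
   vertex 1.1 0.7 3.8
  endloop
 endfacet
 facet normal 0.112 -0.981 0.159
  outer loop
   vertex 1.5 0.6 2.9
   vertex 1.1 0.7 3.8
   vertex 0.1 0.1 0.8
  endloop
 endfacet
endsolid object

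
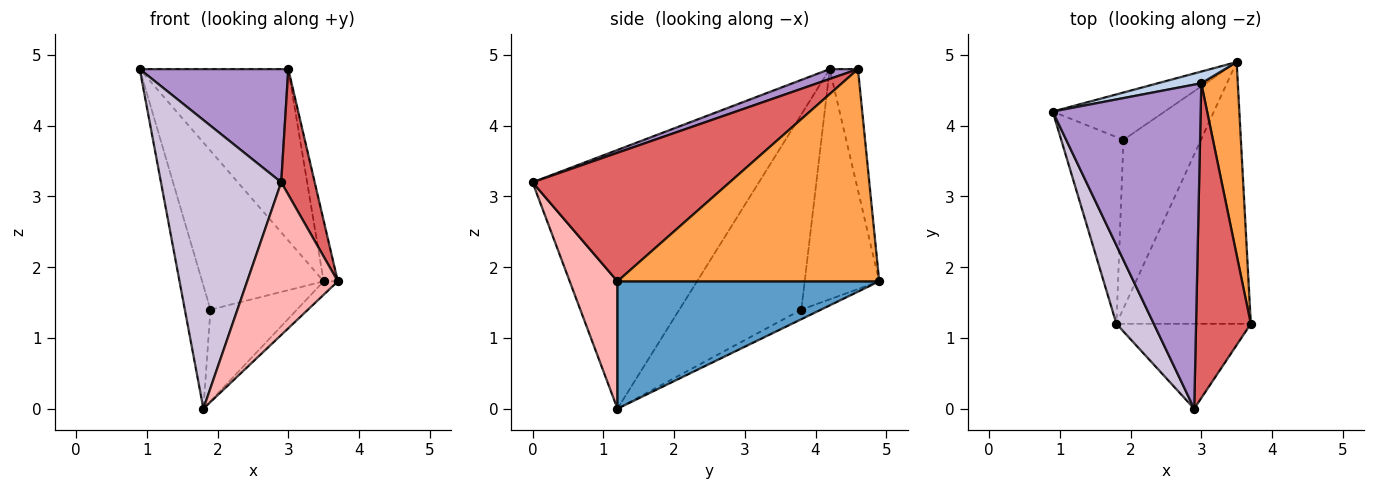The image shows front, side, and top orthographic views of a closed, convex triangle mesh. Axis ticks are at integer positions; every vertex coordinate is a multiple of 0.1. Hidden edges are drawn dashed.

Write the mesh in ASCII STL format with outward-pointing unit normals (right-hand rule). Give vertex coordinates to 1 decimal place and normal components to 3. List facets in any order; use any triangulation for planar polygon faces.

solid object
 facet normal 0.687 0.037 -0.725
  outer loop
   vertex 1.8 1.2 0.0
   vertex 3.5 4.9 1.8
   vertex 3.7 1.2 1.8
  endloop
 endfacet
 facet normal -0.187 0.980 0.067
  outer loop
   vertex 3.0 4.6 4.8
   vertex 3.5 4.9 1.8
   vertex 0.9 4.2 4.8
  endloop
 endfacet
 facet normal 0.984 0.053 0.169
  outer loop
   vertex 3.0 4.6 4.8
   vertex 3.7 1.2 1.8
   vertex 3.5 4.9 1.8
  endloop
 endfacet
 facet normal -0.507 0.826 -0.246
  outer loop
   vertex 1.9 3.8 1.4
   vertex 0.9 4.2 4.8
   vertex 3.5 4.9 1.8
  endloop
 endfacet
 facet normal -0.934 0.196 -0.298
  outer loop
   vertex 1.9 3.8 1.4
   vertex 1.8 1.2 0.0
   vertex 0.9 4.2 4.8
  endloop
 endfacet
 facet normal -0.108 0.475 -0.874
  outer loop
   vertex 1.9 3.8 1.4
   vertex 3.5 4.9 1.8
   vertex 1.8 1.2 0.0
  endloop
 endfacet
 facet normal 0.909 -0.154 0.387
  outer loop
   vertex 2.9 0.0 3.2
   vertex 3.7 1.2 1.8
   vertex 3.0 4.6 4.8
  endloop
 endfacet
 facet normal 0.418 -0.794 -0.441
  outer loop
   vertex 2.9 0.0 3.2
   vertex 1.8 1.2 0.0
   vertex 3.7 1.2 1.8
  endloop
 endfacet
 facet normal 0.063 -0.329 0.942
  outer loop
   vertex 2.9 0.0 3.2
   vertex 3.0 4.6 4.8
   vertex 0.9 4.2 4.8
  endloop
 endfacet
 facet normal -0.876 -0.465 0.127
  outer loop
   vertex 2.9 0.0 3.2
   vertex 0.9 4.2 4.8
   vertex 1.8 1.2 0.0
  endloop
 endfacet
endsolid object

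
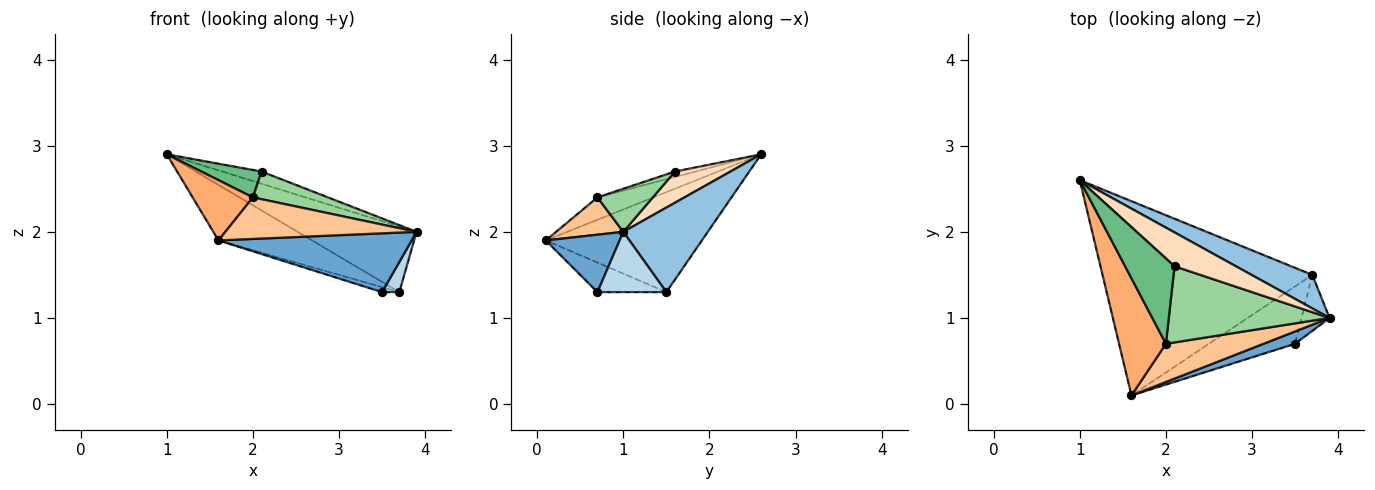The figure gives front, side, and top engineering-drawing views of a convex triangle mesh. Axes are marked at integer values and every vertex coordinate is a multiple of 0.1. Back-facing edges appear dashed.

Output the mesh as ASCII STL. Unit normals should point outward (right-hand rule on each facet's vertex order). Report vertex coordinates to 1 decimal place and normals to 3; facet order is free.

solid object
 facet normal 0.350 -0.917 0.193
  outer loop
   vertex 3.5 0.7 1.3
   vertex 3.9 1.0 2.0
   vertex 1.6 0.1 1.9
  endloop
 endfacet
 facet normal 0.535 0.752 0.385
  outer loop
   vertex 3.7 1.5 1.3
   vertex 1.0 2.6 2.9
   vertex 3.9 1.0 2.0
  endloop
 endfacet
 facet normal 0.885 -0.221 -0.411
  outer loop
   vertex 3.7 1.5 1.3
   vertex 3.9 1.0 2.0
   vertex 3.5 0.7 1.3
  endloop
 endfacet
 facet normal -0.416 0.250 -0.874
  outer loop
   vertex 3.7 1.5 1.3
   vertex 1.6 0.1 1.9
   vertex 1.0 2.6 2.9
  endloop
 endfacet
 facet normal -0.323 0.081 -0.943
  outer loop
   vertex 3.7 1.5 1.3
   vertex 3.5 0.7 1.3
   vertex 1.6 0.1 1.9
  endloop
 endfacet
 facet normal -0.391 -0.421 0.818
  outer loop
   vertex 2.0 0.7 2.4
   vertex 1.0 2.6 2.9
   vertex 1.6 0.1 1.9
  endloop
 endfacet
 facet normal 0.250 -0.713 0.655
  outer loop
   vertex 2.0 0.7 2.4
   vertex 1.6 0.1 1.9
   vertex 3.9 1.0 2.0
  endloop
 endfacet
 facet normal 0.432 0.305 0.849
  outer loop
   vertex 2.1 1.6 2.7
   vertex 3.9 1.0 2.0
   vertex 1.0 2.6 2.9
  endloop
 endfacet
 facet normal -0.104 -0.304 0.947
  outer loop
   vertex 2.1 1.6 2.7
   vertex 1.0 2.6 2.9
   vertex 2.0 0.7 2.4
  endloop
 endfacet
 facet normal 0.244 -0.331 0.912
  outer loop
   vertex 2.1 1.6 2.7
   vertex 2.0 0.7 2.4
   vertex 3.9 1.0 2.0
  endloop
 endfacet
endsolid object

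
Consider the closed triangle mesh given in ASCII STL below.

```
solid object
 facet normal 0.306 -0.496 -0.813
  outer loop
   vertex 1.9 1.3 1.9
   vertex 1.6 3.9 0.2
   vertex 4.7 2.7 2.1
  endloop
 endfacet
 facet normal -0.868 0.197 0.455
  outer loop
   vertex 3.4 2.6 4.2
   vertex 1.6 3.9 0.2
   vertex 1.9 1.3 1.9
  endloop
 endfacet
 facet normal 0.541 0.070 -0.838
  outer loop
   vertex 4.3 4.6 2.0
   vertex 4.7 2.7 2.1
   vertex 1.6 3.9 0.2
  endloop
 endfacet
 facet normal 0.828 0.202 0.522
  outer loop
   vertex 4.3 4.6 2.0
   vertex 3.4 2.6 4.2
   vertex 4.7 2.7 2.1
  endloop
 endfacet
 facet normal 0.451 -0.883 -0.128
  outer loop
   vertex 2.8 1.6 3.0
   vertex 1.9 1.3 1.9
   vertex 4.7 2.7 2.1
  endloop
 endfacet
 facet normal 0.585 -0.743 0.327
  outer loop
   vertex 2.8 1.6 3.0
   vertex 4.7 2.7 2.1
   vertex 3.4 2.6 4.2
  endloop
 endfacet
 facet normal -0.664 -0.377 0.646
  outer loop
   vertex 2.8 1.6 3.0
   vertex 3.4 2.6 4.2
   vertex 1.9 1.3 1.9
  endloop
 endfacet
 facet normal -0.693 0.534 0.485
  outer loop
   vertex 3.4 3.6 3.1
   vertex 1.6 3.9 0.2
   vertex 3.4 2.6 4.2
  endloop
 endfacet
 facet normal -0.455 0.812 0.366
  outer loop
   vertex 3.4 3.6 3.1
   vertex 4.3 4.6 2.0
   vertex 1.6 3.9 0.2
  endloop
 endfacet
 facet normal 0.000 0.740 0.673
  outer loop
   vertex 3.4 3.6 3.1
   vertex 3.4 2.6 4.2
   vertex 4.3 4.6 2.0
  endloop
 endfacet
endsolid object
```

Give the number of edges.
15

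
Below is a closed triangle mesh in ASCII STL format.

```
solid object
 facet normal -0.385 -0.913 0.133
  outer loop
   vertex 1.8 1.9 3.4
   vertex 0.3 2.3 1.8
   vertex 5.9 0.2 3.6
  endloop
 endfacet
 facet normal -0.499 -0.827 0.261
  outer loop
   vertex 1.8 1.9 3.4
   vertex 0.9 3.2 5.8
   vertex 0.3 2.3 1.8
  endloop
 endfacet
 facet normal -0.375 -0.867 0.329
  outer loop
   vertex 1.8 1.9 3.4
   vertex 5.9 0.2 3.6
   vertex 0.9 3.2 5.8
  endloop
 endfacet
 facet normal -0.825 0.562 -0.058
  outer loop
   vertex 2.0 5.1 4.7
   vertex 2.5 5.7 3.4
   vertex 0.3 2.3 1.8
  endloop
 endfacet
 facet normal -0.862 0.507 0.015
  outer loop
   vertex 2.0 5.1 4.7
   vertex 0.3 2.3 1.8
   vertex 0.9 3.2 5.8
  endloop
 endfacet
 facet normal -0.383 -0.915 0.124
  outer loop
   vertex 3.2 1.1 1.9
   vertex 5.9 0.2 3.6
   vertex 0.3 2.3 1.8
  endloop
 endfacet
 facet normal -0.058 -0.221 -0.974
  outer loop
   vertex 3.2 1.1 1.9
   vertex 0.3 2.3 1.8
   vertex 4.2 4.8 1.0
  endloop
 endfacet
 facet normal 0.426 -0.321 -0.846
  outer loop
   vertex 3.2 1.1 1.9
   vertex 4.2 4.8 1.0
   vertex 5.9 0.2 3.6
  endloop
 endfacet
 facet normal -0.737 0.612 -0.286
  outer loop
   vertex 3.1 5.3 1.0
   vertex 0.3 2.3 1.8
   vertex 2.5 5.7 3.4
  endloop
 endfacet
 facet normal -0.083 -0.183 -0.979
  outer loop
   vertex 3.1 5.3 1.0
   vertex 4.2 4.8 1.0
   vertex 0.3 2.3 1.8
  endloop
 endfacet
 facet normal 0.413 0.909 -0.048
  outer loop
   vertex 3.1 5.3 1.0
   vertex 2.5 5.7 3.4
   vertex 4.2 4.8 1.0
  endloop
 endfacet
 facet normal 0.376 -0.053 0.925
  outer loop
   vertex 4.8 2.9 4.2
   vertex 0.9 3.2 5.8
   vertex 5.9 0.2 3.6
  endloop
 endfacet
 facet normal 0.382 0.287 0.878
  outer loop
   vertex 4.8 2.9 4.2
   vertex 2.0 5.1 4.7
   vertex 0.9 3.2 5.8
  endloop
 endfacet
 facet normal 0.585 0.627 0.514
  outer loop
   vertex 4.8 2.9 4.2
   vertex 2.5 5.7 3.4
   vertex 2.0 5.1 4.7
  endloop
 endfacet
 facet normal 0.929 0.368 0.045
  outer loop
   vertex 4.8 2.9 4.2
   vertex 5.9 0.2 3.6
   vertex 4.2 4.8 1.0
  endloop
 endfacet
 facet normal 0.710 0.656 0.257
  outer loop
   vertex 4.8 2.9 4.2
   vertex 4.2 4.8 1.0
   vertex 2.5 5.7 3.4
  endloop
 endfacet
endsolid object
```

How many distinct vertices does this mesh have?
10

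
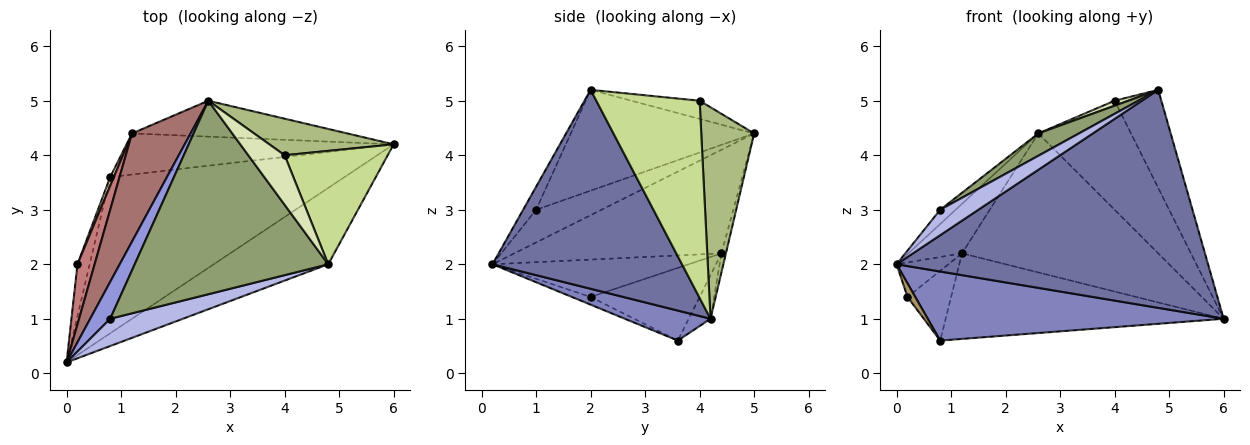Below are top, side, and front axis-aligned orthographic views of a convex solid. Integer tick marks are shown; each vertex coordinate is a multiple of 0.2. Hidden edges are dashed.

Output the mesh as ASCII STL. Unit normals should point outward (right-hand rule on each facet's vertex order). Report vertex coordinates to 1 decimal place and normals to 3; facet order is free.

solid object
 facet normal 0.498 -0.819 -0.286
  outer loop
   vertex 4.8 2.0 5.2
   vertex 0.0 0.2 2.0
   vertex 6.0 4.2 1.0
  endloop
 endfacet
 facet normal 0.116 -0.401 -0.908
  outer loop
   vertex 0.8 3.6 0.6
   vertex 6.0 4.2 1.0
   vertex 0.0 0.2 2.0
  endloop
 endfacet
 facet normal -0.836 0.198 0.511
  outer loop
   vertex 0.8 1.0 3.0
   vertex 2.6 5.0 4.4
   vertex 0.0 0.2 2.0
  endloop
 endfacet
 facet normal -0.226 -0.665 0.712
  outer loop
   vertex 0.8 1.0 3.0
   vertex 0.0 0.2 2.0
   vertex 4.8 2.0 5.2
  endloop
 endfacet
 facet normal -0.460 -0.102 0.882
  outer loop
   vertex 0.8 1.0 3.0
   vertex 4.8 2.0 5.2
   vertex 2.6 5.0 4.4
  endloop
 endfacet
 facet normal 0.476 0.834 0.280
  outer loop
   vertex 4.0 4.0 5.0
   vertex 6.0 4.2 1.0
   vertex 2.6 5.0 4.4
  endloop
 endfacet
 facet normal 0.823 0.372 0.430
  outer loop
   vertex 4.0 4.0 5.0
   vertex 4.8 2.0 5.2
   vertex 6.0 4.2 1.0
  endloop
 endfacet
 facet normal -0.445 -0.089 0.891
  outer loop
   vertex 4.0 4.0 5.0
   vertex 2.6 5.0 4.4
   vertex 4.8 2.0 5.2
  endloop
 endfacet
 facet normal -0.521 -0.217 -0.825
  outer loop
   vertex 0.2 2.0 1.4
   vertex 0.8 3.6 0.6
   vertex 0.0 0.2 2.0
  endloop
 endfacet
 facet normal -0.022 0.968 -0.250
  outer loop
   vertex 1.2 4.4 2.2
   vertex 2.6 5.0 4.4
   vertex 6.0 4.2 1.0
  endloop
 endfacet
 facet normal -0.071 0.899 -0.432
  outer loop
   vertex 1.2 4.4 2.2
   vertex 6.0 4.2 1.0
   vertex 0.8 3.6 0.6
  endloop
 endfacet
 facet normal -0.927 0.371 0.046
  outer loop
   vertex 1.2 4.4 2.2
   vertex 0.8 3.6 0.6
   vertex 0.2 2.0 1.4
  endloop
 endfacet
 facet normal -0.849 0.220 0.480
  outer loop
   vertex 1.2 4.4 2.2
   vertex 0.0 0.2 2.0
   vertex 2.6 5.0 4.4
  endloop
 endfacet
 facet normal -0.884 0.233 0.405
  outer loop
   vertex 1.2 4.4 2.2
   vertex 0.2 2.0 1.4
   vertex 0.0 0.2 2.0
  endloop
 endfacet
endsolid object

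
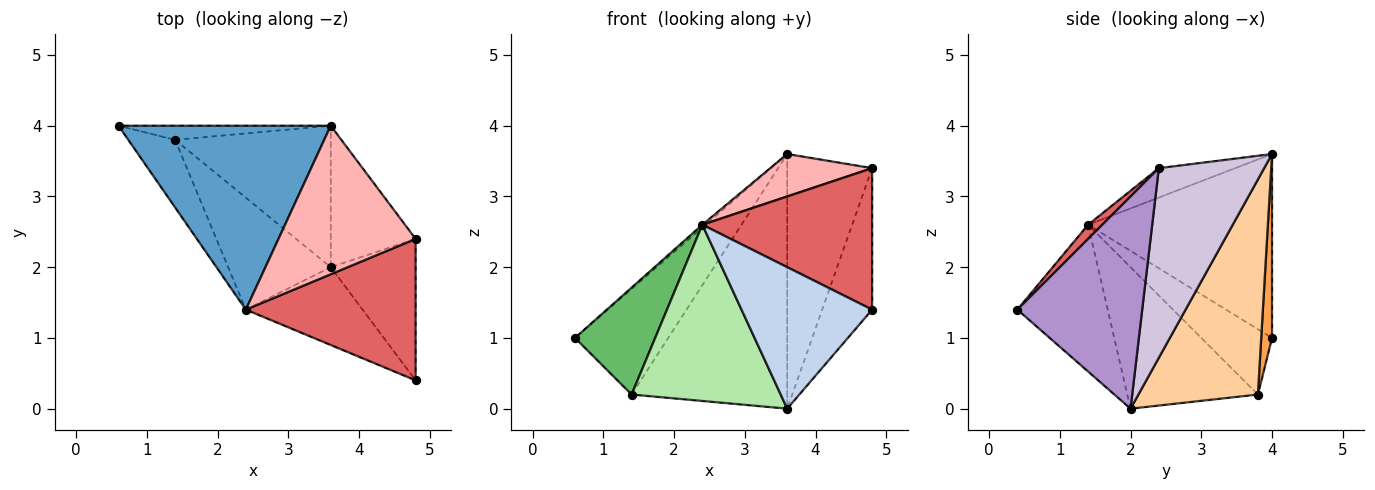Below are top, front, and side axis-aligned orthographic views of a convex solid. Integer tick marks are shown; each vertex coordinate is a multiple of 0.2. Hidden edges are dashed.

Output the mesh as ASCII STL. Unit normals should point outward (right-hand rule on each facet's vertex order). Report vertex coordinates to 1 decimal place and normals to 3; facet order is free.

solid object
 facet normal -0.655 0.012 0.756
  outer loop
   vertex 2.4 1.4 2.6
   vertex 3.6 4.0 3.6
   vertex 0.6 4.0 1.0
  endloop
 endfacet
 facet normal -0.518 -0.749 -0.412
  outer loop
   vertex 2.4 1.4 2.6
   vertex 3.6 2.0 0.0
   vertex 4.8 0.4 1.4
  endloop
 endfacet
 facet normal 0.114 0.985 -0.132
  outer loop
   vertex 1.4 3.8 0.2
   vertex 0.6 4.0 1.0
   vertex 3.6 4.0 3.6
  endloop
 endfacet
 facet normal 0.557 0.726 -0.403
  outer loop
   vertex 1.4 3.8 0.2
   vertex 3.6 4.0 3.6
   vertex 3.6 2.0 0.0
  endloop
 endfacet
 facet normal -0.598 -0.678 -0.428
  outer loop
   vertex 1.4 3.8 0.2
   vertex 2.4 1.4 2.6
   vertex 0.6 4.0 1.0
  endloop
 endfacet
 facet normal -0.595 -0.679 -0.431
  outer loop
   vertex 1.4 3.8 0.2
   vertex 3.6 2.0 0.0
   vertex 2.4 1.4 2.6
  endloop
 endfacet
 facet normal 0.059 -0.706 0.706
  outer loop
   vertex 4.8 2.4 3.4
   vertex 2.4 1.4 2.6
   vertex 4.8 0.4 1.4
  endloop
 endfacet
 facet normal -0.202 -0.269 0.942
  outer loop
   vertex 4.8 2.4 3.4
   vertex 3.6 4.0 3.6
   vertex 2.4 1.4 2.6
  endloop
 endfacet
 facet normal 0.870 0.348 -0.348
  outer loop
   vertex 4.8 2.4 3.4
   vertex 4.8 0.4 1.4
   vertex 3.6 2.0 0.0
  endloop
 endfacet
 facet normal 0.735 0.593 -0.329
  outer loop
   vertex 4.8 2.4 3.4
   vertex 3.6 2.0 0.0
   vertex 3.6 4.0 3.6
  endloop
 endfacet
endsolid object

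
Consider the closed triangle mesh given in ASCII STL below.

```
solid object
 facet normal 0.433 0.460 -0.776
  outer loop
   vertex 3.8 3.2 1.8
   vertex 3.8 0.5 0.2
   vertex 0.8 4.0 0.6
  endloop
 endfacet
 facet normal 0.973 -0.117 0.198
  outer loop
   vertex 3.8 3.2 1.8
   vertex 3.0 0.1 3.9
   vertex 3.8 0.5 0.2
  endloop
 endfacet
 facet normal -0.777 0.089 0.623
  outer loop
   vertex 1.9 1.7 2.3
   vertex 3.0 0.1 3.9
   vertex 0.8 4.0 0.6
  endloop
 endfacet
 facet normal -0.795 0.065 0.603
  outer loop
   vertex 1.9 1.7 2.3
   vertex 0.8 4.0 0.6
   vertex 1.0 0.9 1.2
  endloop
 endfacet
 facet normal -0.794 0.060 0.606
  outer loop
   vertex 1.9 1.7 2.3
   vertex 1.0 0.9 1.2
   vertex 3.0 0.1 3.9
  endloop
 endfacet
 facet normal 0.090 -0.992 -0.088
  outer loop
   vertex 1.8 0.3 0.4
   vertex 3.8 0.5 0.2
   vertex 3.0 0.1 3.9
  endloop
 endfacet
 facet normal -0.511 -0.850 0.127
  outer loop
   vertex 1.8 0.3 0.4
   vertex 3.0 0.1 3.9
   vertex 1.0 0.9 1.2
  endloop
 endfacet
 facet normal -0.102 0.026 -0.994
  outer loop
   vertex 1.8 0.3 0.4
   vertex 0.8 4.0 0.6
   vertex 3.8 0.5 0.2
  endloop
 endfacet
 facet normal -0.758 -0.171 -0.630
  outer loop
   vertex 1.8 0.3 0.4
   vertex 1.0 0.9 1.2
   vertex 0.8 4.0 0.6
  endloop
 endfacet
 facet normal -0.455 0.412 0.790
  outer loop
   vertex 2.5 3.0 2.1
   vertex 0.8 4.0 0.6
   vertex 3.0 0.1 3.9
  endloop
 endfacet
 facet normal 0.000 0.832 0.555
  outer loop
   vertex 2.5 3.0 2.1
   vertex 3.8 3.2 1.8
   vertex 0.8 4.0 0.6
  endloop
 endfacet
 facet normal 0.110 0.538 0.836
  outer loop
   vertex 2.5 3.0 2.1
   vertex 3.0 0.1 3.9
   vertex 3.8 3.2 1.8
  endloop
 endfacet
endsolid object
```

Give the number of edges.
18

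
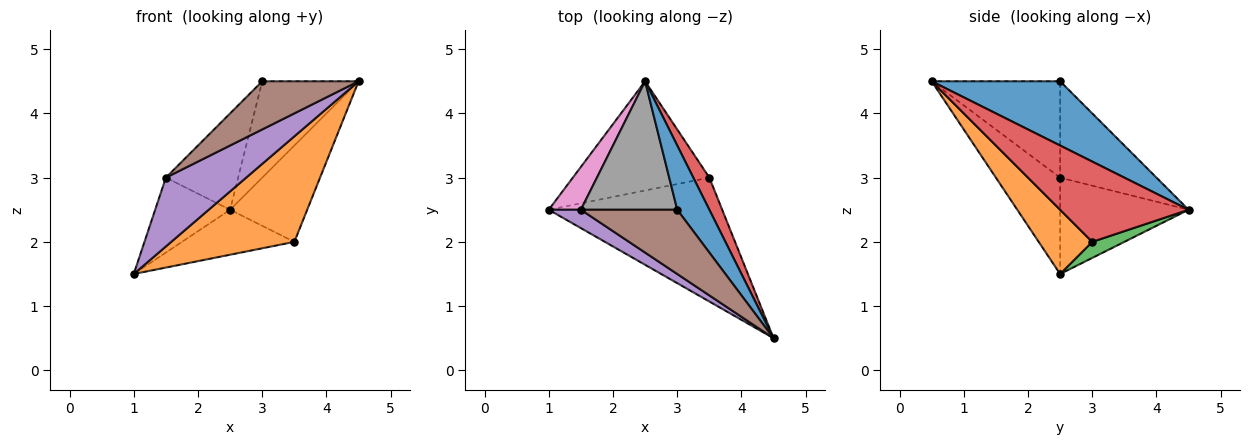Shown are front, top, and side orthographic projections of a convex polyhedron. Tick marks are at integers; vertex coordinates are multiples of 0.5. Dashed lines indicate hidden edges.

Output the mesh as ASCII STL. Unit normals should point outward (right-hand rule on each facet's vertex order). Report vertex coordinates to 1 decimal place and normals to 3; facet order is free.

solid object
 facet normal 0.743 0.557 0.371
  outer loop
   vertex 3.0 2.5 4.5
   vertex 4.5 0.5 4.5
   vertex 2.5 4.5 2.5
  endloop
 endfacet
 facet normal 0.271 -0.624 -0.733
  outer loop
   vertex 3.5 3.0 2.0
   vertex 4.5 0.5 4.5
   vertex 1.0 2.5 1.5
  endloop
 endfacet
 facet normal 0.108 0.379 -0.919
  outer loop
   vertex 3.5 3.0 2.0
   vertex 1.0 2.5 1.5
   vertex 2.5 4.5 2.5
  endloop
 endfacet
 facet normal 0.845 0.507 0.169
  outer loop
   vertex 3.5 3.0 2.0
   vertex 2.5 4.5 2.5
   vertex 4.5 0.5 4.5
  endloop
 endfacet
 facet normal -0.612 -0.764 0.204
  outer loop
   vertex 1.5 2.5 3.0
   vertex 1.0 2.5 1.5
   vertex 4.5 0.5 4.5
  endloop
 endfacet
 facet normal -0.625 -0.469 0.625
  outer loop
   vertex 1.5 2.5 3.0
   vertex 4.5 0.5 4.5
   vertex 3.0 2.5 4.5
  endloop
 endfacet
 facet normal -0.830 0.484 0.277
  outer loop
   vertex 1.5 2.5 3.0
   vertex 2.5 4.5 2.5
   vertex 1.0 2.5 1.5
  endloop
 endfacet
 facet normal -0.625 0.469 0.625
  outer loop
   vertex 1.5 2.5 3.0
   vertex 3.0 2.5 4.5
   vertex 2.5 4.5 2.5
  endloop
 endfacet
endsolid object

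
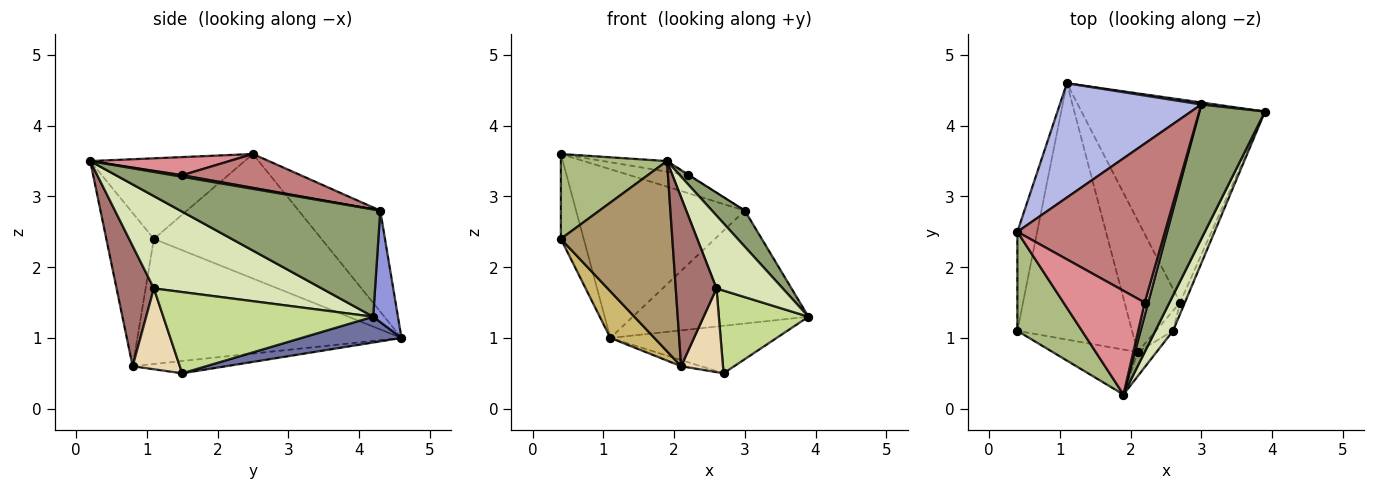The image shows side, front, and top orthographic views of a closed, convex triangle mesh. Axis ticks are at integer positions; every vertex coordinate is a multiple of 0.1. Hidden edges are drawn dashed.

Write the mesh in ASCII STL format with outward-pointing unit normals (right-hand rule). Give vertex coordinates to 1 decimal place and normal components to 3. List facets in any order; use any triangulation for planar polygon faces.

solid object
 facet normal 0.136 0.226 -0.965
  outer loop
   vertex 2.7 1.5 0.5
   vertex 1.1 4.6 1.0
   vertex 3.9 4.2 1.3
  endloop
 endfacet
 facet normal -0.979 0.133 -0.156
  outer loop
   vertex 0.4 2.5 3.6
   vertex 1.1 4.6 1.0
   vertex 0.4 1.1 2.4
  endloop
 endfacet
 facet normal 0.140 0.990 0.018
  outer loop
   vertex 3.0 4.3 2.8
   vertex 3.9 4.2 1.3
   vertex 1.1 4.6 1.0
  endloop
 endfacet
 facet normal -0.372 0.769 0.521
  outer loop
   vertex 3.0 4.3 2.8
   vertex 1.1 4.6 1.0
   vertex 0.4 2.5 3.6
  endloop
 endfacet
 facet normal 0.845 -0.139 0.516
  outer loop
   vertex 1.9 0.2 3.5
   vertex 3.9 4.2 1.3
   vertex 3.0 4.3 2.8
  endloop
 endfacet
 facet normal -0.688 -0.472 0.551
  outer loop
   vertex 1.9 0.2 3.5
   vertex 0.4 2.5 3.6
   vertex 0.4 1.1 2.4
  endloop
 endfacet
 facet normal 0.918 -0.392 -0.054
  outer loop
   vertex 2.6 1.1 1.7
   vertex 2.7 1.5 0.5
   vertex 3.9 4.2 1.3
  endloop
 endfacet
 facet normal 0.916 -0.361 0.175
  outer loop
   vertex 2.6 1.1 1.7
   vertex 3.9 4.2 1.3
   vertex 1.9 0.2 3.5
  endloop
 endfacet
 facet normal -0.384 -0.899 -0.212
  outer loop
   vertex 2.1 0.8 0.6
   vertex 1.9 0.2 3.5
   vertex 0.4 1.1 2.4
  endloop
 endfacet
 facet normal -0.732 -0.122 -0.671
  outer loop
   vertex 2.1 0.8 0.6
   vertex 0.4 1.1 2.4
   vertex 1.1 4.6 1.0
  endloop
 endfacet
 facet normal -0.216 0.046 -0.975
  outer loop
   vertex 2.1 0.8 0.6
   vertex 1.1 4.6 1.0
   vertex 2.7 1.5 0.5
  endloop
 endfacet
 facet normal 0.739 -0.656 -0.157
  outer loop
   vertex 2.1 0.8 0.6
   vertex 2.7 1.5 0.5
   vertex 2.6 1.1 1.7
  endloop
 endfacet
 facet normal 0.672 -0.733 -0.105
  outer loop
   vertex 2.1 0.8 0.6
   vertex 2.6 1.1 1.7
   vertex 1.9 0.2 3.5
  endloop
 endfacet
 facet normal 0.222 0.109 0.969
  outer loop
   vertex 2.2 1.5 3.3
   vertex 3.0 4.3 2.8
   vertex 0.4 2.5 3.6
  endloop
 endfacet
 facet normal 0.217 0.099 0.971
  outer loop
   vertex 2.2 1.5 3.3
   vertex 0.4 2.5 3.6
   vertex 1.9 0.2 3.5
  endloop
 endfacet
 facet normal 0.410 0.046 0.911
  outer loop
   vertex 2.2 1.5 3.3
   vertex 1.9 0.2 3.5
   vertex 3.0 4.3 2.8
  endloop
 endfacet
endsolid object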